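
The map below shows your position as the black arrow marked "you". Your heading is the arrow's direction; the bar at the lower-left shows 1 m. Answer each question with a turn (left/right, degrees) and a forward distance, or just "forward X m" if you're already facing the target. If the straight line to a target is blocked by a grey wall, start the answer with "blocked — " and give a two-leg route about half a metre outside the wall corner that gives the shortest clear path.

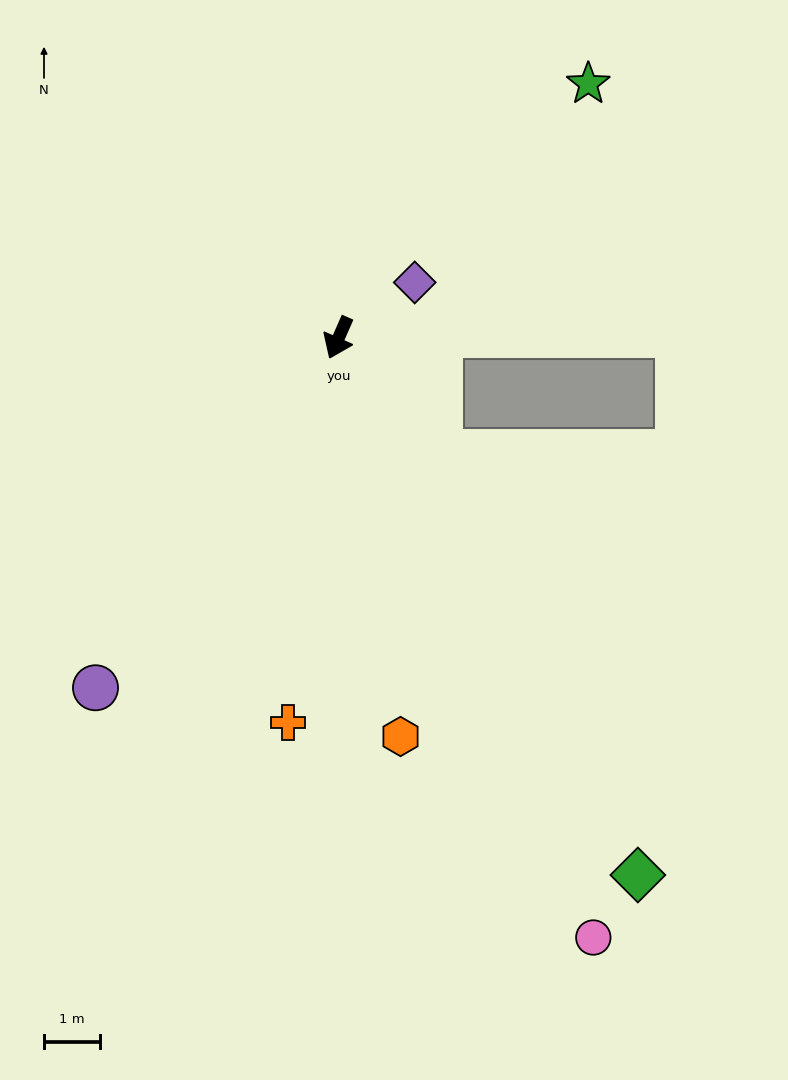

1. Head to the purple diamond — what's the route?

turn left 150°, forward 1.7 m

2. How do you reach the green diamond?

turn left 53°, forward 11.0 m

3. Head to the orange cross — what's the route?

turn left 16°, forward 7.0 m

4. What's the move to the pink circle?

turn left 47°, forward 11.7 m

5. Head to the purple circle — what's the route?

turn right 11°, forward 7.7 m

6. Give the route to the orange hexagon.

turn left 33°, forward 7.2 m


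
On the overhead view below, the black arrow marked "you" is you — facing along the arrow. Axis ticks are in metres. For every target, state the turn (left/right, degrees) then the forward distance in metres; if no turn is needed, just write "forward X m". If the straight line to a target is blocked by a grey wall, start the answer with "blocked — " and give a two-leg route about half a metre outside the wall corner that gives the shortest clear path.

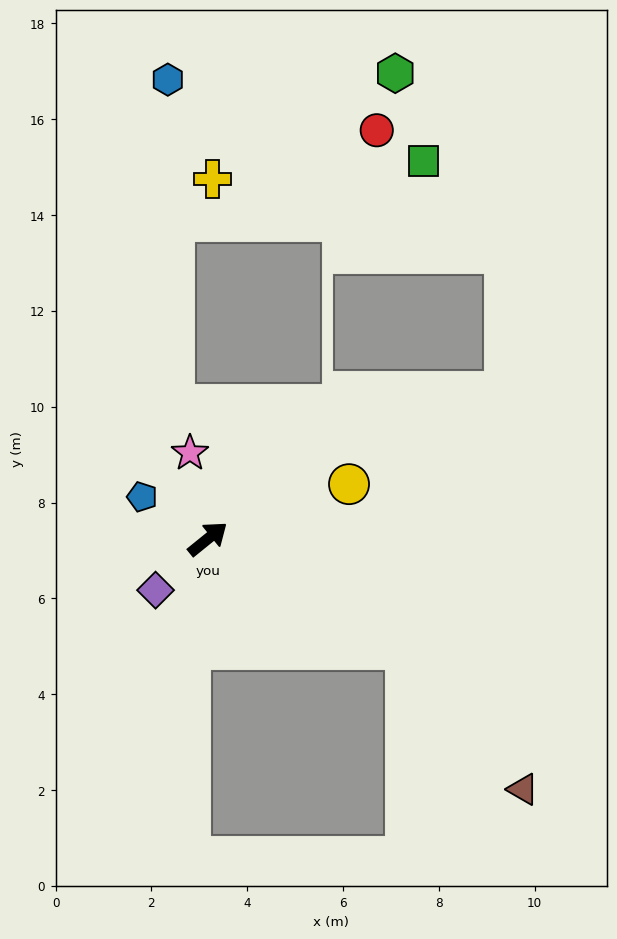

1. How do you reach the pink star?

turn left 63°, forward 1.8 m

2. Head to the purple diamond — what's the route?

turn right 174°, forward 1.5 m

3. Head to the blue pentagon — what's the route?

turn left 108°, forward 1.6 m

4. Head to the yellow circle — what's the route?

turn right 18°, forward 3.2 m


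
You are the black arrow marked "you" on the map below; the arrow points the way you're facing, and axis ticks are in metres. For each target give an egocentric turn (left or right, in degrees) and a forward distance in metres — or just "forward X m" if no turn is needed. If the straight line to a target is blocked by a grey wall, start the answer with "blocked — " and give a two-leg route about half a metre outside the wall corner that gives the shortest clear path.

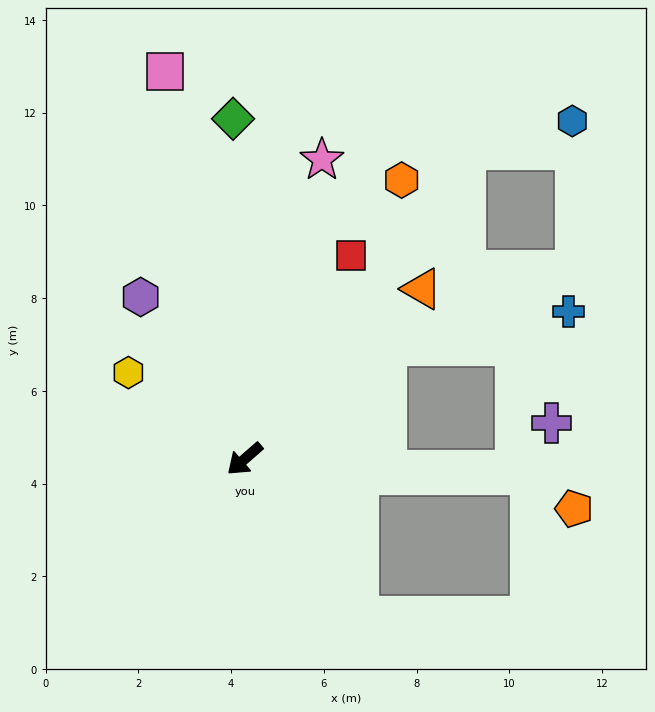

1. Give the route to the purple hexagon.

turn right 98°, forward 4.2 m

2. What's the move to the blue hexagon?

blocked — turn right 167°, forward 8.2 m, then turn right 39°, forward 2.4 m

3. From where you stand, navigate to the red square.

turn right 159°, forward 5.0 m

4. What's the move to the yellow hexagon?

turn right 78°, forward 3.1 m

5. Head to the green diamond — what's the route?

turn right 129°, forward 7.3 m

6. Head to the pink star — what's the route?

turn right 146°, forward 6.7 m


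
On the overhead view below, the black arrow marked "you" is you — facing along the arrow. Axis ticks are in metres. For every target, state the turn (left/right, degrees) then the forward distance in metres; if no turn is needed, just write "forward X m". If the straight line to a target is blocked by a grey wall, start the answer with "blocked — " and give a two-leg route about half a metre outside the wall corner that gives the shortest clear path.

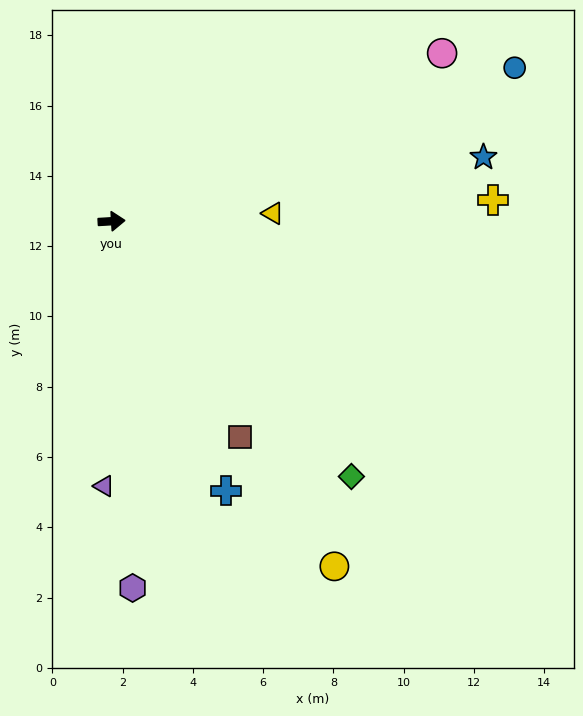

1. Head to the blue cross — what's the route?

turn right 70°, forward 8.3 m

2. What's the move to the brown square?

turn right 62°, forward 7.1 m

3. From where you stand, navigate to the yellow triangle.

forward 4.6 m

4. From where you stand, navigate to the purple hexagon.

turn right 90°, forward 10.5 m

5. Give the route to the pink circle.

turn left 24°, forward 10.6 m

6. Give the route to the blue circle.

turn left 17°, forward 12.3 m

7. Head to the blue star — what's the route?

turn left 6°, forward 10.7 m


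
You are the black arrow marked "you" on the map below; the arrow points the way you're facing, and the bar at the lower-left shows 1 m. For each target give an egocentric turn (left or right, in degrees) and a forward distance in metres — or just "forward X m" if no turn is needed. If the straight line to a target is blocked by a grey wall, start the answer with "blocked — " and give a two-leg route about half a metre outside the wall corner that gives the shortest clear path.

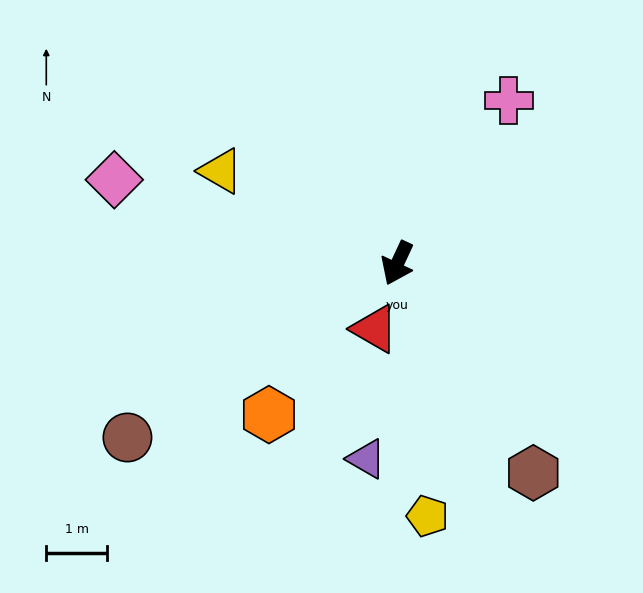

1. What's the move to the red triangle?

turn left 6°, forward 1.1 m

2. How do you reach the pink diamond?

turn right 82°, forward 4.9 m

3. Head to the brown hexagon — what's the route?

turn left 58°, forward 4.1 m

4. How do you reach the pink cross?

turn left 171°, forward 3.3 m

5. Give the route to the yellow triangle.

turn right 93°, forward 3.3 m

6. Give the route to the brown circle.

turn right 32°, forward 5.3 m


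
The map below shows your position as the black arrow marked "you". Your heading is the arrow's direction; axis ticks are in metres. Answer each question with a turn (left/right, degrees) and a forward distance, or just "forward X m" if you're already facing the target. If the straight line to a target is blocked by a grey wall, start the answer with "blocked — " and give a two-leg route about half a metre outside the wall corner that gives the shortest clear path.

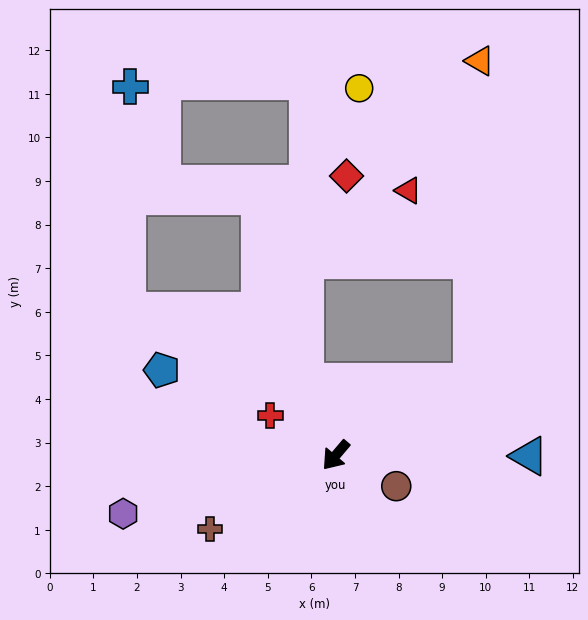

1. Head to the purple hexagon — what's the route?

turn right 34°, forward 5.1 m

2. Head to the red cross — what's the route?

turn right 81°, forward 1.8 m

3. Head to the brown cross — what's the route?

turn right 19°, forward 3.3 m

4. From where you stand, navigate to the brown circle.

turn left 103°, forward 1.6 m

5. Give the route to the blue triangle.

turn left 130°, forward 4.4 m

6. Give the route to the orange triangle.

blocked — turn left 159°, forward 3.5 m, then turn left 60°, forward 7.4 m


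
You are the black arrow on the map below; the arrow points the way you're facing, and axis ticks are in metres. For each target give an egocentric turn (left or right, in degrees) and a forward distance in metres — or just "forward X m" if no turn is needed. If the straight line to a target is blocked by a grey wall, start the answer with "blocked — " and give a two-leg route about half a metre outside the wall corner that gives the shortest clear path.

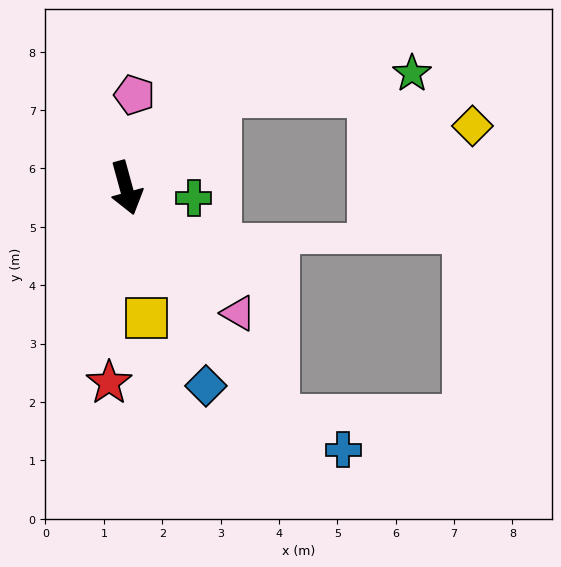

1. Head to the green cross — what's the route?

turn left 66°, forward 1.2 m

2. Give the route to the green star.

blocked — turn left 121°, forward 2.3 m, then turn right 41°, forward 3.4 m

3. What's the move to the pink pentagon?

turn left 160°, forward 1.6 m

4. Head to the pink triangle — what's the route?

turn left 27°, forward 2.9 m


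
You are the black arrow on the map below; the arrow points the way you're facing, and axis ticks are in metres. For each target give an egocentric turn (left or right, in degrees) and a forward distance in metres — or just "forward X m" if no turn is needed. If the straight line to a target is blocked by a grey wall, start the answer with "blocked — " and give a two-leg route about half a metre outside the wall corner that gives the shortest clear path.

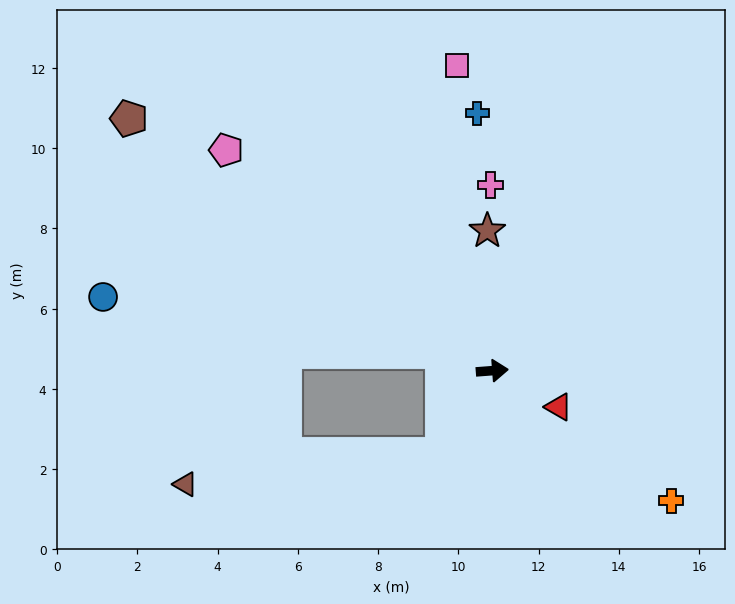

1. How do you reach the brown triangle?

blocked — turn right 125°, forward 2.4 m, then turn right 53°, forward 6.4 m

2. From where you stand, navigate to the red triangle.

turn right 33°, forward 1.9 m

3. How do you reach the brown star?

turn left 88°, forward 3.5 m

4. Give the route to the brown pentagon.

turn left 141°, forward 11.0 m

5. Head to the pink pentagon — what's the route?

turn left 136°, forward 8.6 m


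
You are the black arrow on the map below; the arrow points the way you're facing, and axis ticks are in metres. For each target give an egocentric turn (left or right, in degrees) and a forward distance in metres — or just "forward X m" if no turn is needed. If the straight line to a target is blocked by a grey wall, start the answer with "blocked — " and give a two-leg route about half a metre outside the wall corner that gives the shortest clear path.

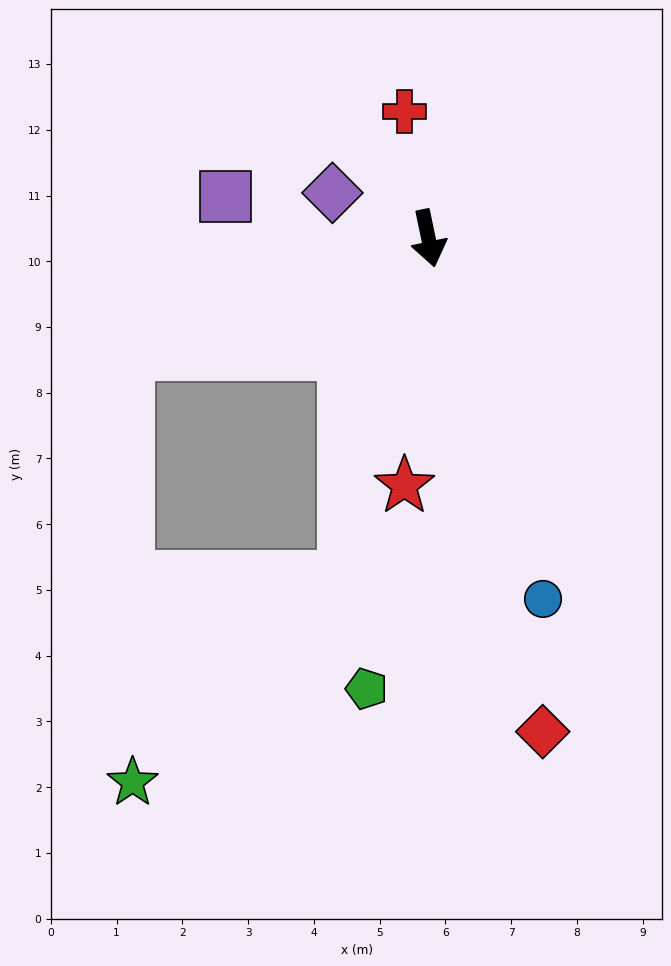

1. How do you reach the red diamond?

forward 7.7 m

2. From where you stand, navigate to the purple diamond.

turn right 127°, forward 1.6 m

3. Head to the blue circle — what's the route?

turn left 6°, forward 5.8 m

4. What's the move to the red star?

turn right 17°, forward 3.8 m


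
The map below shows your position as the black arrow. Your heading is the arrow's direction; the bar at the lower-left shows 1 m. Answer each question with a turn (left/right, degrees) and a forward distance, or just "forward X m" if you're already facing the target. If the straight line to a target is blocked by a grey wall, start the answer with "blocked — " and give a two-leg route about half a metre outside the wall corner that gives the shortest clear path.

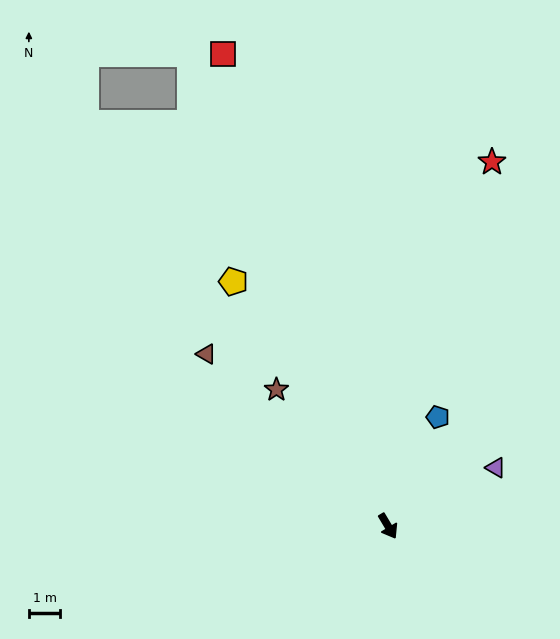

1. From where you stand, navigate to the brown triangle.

turn right 164°, forward 8.0 m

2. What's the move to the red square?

turn left 168°, forward 15.9 m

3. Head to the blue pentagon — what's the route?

turn left 125°, forward 3.8 m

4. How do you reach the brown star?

turn right 172°, forward 5.6 m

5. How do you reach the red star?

turn left 133°, forward 12.1 m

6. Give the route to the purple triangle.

turn left 88°, forward 3.9 m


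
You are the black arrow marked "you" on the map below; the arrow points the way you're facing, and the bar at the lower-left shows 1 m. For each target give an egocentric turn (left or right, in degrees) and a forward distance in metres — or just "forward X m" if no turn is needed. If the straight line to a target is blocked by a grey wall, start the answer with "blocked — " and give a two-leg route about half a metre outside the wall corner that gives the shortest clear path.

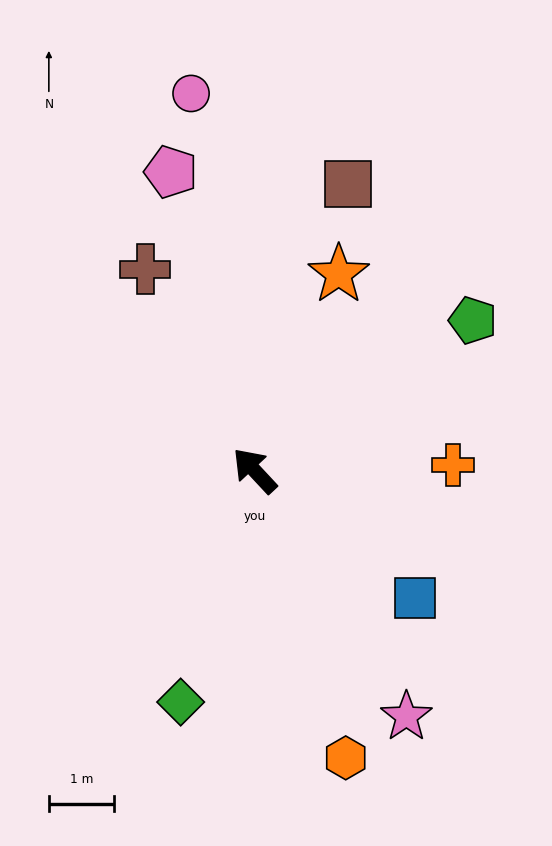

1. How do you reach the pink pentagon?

turn right 27°, forward 4.8 m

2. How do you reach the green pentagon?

turn right 98°, forward 4.1 m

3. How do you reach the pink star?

turn left 169°, forward 4.4 m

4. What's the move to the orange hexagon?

turn left 155°, forward 4.6 m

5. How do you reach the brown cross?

turn right 14°, forward 3.5 m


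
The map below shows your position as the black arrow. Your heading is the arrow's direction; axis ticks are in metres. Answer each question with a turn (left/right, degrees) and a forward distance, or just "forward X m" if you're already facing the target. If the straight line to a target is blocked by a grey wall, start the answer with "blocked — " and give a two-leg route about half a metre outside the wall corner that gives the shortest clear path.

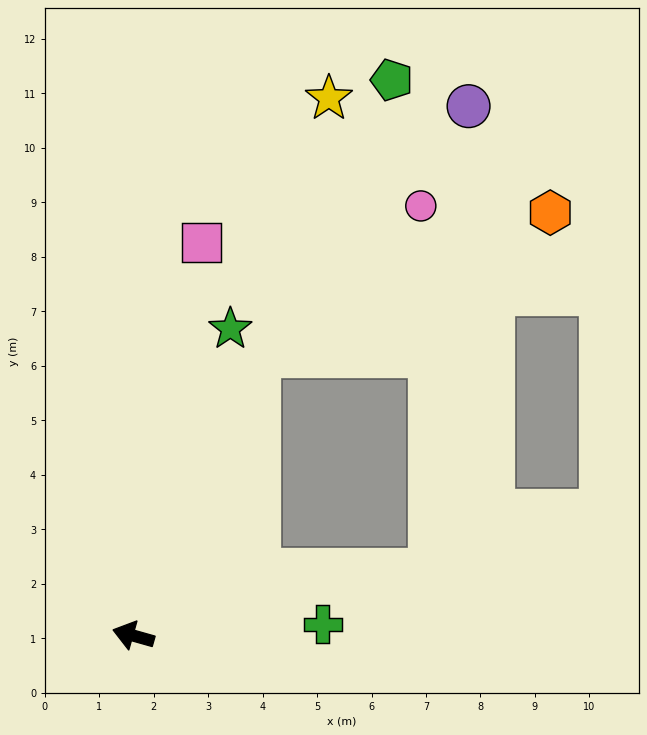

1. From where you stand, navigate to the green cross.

turn right 161°, forward 3.5 m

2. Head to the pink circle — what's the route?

blocked — turn right 98°, forward 5.6 m, then turn right 24°, forward 4.1 m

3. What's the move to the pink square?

turn right 84°, forward 7.3 m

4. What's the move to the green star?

turn right 92°, forward 5.9 m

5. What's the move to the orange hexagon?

blocked — turn right 98°, forward 5.6 m, then turn right 40°, forward 6.0 m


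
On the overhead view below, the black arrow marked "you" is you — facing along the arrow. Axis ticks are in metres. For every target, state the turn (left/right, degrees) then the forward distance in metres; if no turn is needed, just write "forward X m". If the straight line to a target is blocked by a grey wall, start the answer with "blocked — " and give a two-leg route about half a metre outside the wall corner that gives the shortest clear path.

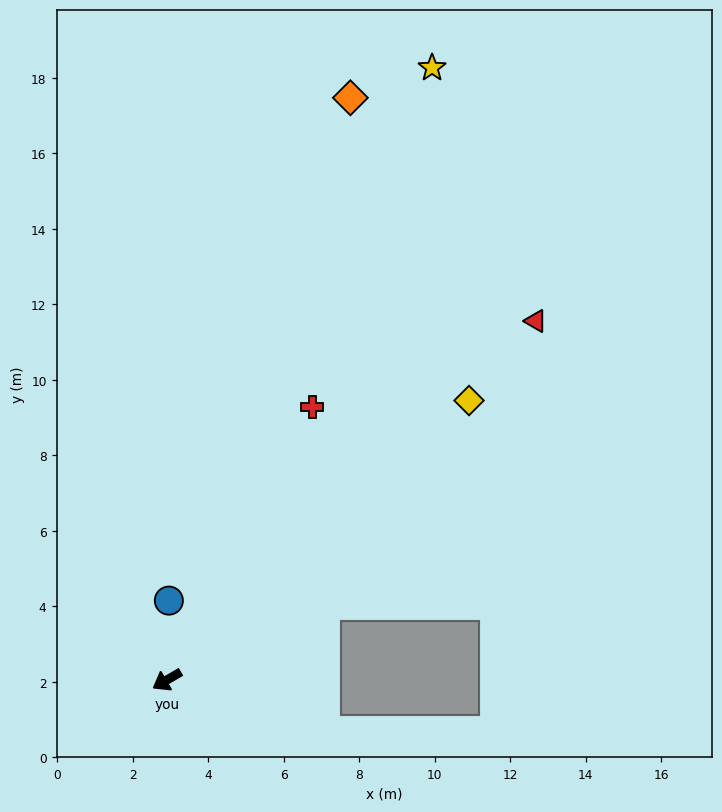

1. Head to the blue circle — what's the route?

turn right 122°, forward 2.1 m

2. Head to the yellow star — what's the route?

turn right 144°, forward 17.7 m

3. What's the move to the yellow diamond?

turn right 168°, forward 10.9 m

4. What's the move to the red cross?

turn right 148°, forward 8.2 m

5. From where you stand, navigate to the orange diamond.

turn right 138°, forward 16.2 m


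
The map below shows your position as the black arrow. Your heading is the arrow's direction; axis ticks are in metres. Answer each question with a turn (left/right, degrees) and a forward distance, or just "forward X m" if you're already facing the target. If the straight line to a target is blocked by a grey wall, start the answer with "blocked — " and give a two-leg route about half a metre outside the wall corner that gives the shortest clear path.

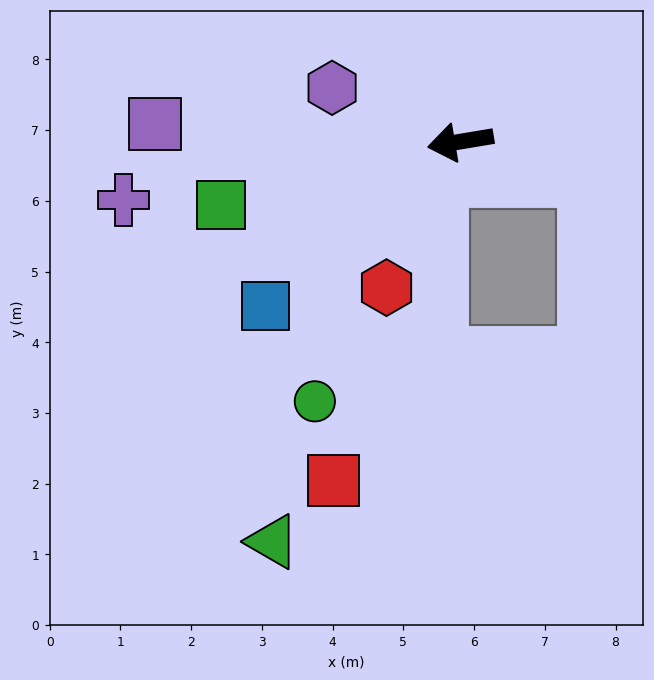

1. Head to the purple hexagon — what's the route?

turn right 32°, forward 2.0 m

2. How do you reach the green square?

turn left 5°, forward 3.5 m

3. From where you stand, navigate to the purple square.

turn right 13°, forward 4.3 m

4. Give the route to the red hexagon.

turn left 54°, forward 2.3 m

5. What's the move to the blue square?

turn left 31°, forward 3.6 m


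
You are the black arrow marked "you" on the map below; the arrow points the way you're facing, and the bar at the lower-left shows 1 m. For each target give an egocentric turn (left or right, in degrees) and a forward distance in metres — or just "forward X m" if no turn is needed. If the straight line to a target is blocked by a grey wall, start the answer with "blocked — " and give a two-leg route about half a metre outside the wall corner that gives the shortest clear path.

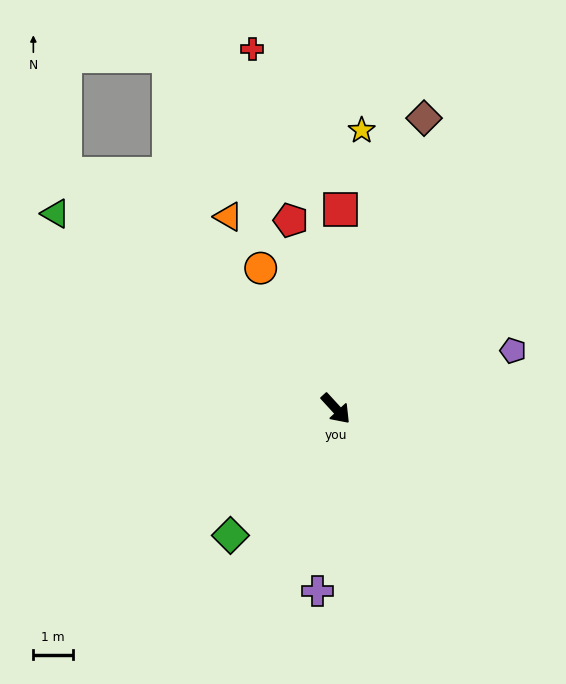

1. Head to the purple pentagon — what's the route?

turn left 66°, forward 4.8 m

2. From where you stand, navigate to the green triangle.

turn right 167°, forward 8.7 m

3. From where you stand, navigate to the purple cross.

turn right 48°, forward 4.7 m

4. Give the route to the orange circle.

turn left 166°, forward 4.1 m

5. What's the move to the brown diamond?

turn left 121°, forward 7.7 m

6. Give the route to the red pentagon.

turn left 151°, forward 4.9 m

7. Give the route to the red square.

turn left 136°, forward 5.1 m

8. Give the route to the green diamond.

turn right 82°, forward 4.2 m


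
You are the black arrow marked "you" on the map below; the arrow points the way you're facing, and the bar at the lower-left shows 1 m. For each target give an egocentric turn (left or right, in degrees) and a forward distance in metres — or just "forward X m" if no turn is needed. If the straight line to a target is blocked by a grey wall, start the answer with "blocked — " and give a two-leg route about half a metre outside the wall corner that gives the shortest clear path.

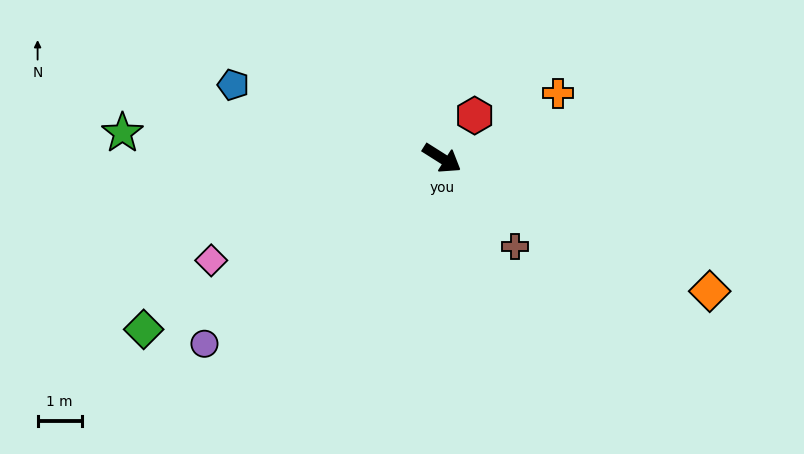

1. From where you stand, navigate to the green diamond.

turn right 118°, forward 7.8 m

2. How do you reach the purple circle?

turn right 110°, forward 6.8 m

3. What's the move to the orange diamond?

turn left 6°, forward 6.8 m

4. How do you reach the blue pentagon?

turn right 167°, forward 5.0 m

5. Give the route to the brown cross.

turn right 18°, forward 2.6 m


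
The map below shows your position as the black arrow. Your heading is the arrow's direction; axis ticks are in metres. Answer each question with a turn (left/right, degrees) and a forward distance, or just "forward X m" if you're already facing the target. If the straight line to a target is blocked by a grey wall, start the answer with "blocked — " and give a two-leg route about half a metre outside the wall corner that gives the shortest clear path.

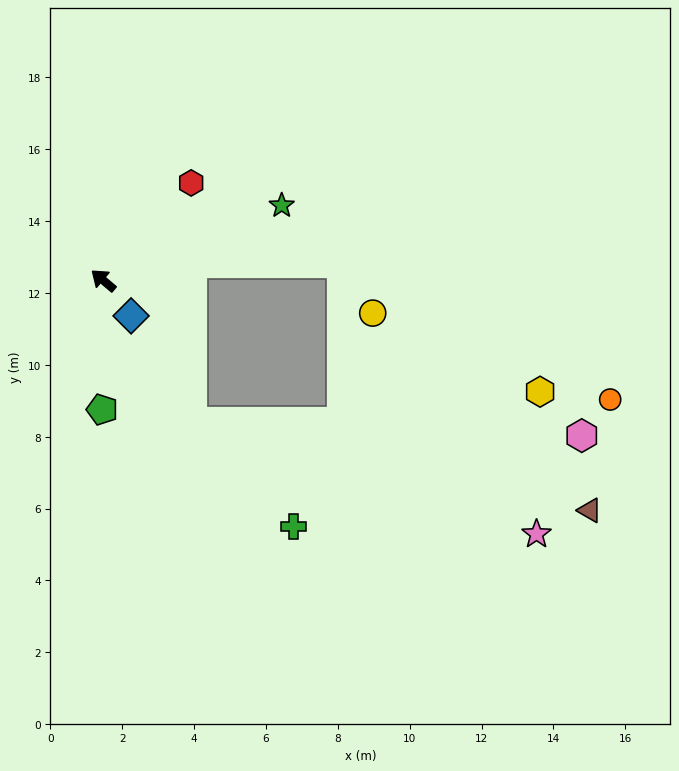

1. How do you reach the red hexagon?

turn right 92°, forward 3.7 m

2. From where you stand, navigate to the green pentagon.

turn left 130°, forward 3.6 m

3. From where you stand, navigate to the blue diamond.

turn left 168°, forward 1.3 m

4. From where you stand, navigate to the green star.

turn right 117°, forward 5.4 m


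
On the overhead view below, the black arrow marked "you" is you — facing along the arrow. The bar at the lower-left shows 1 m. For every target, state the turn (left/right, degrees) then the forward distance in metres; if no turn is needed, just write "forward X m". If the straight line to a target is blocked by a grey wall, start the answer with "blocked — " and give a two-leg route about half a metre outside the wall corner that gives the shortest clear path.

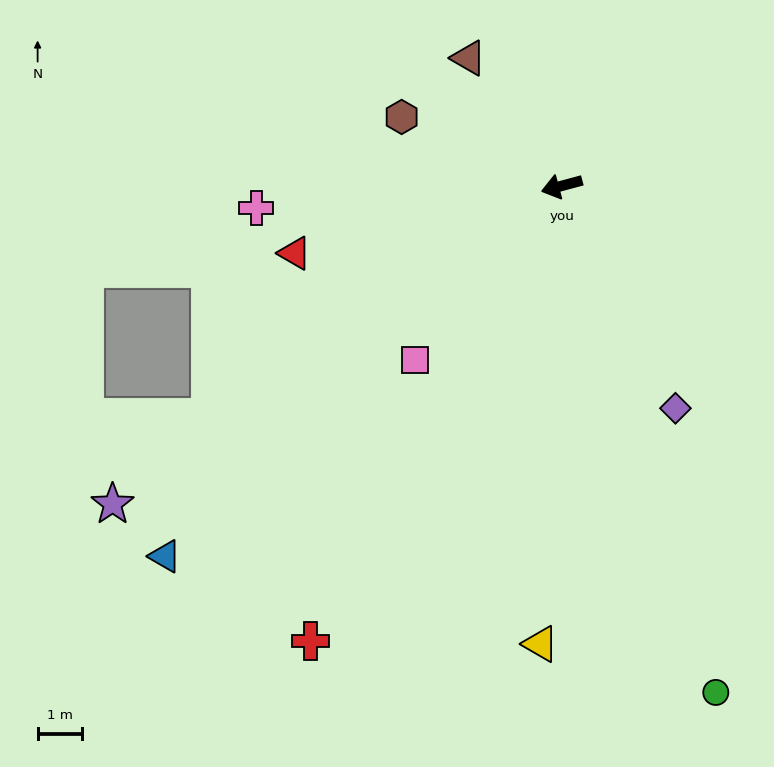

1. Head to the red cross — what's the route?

turn left 46°, forward 11.6 m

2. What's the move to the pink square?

turn left 35°, forward 5.1 m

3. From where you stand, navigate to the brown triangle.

turn right 69°, forward 3.5 m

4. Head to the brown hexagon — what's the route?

turn right 38°, forward 3.9 m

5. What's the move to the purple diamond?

turn left 102°, forward 5.6 m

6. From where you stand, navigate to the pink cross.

turn right 11°, forward 6.8 m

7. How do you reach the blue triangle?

turn left 28°, forward 12.1 m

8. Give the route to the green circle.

turn left 92°, forward 11.8 m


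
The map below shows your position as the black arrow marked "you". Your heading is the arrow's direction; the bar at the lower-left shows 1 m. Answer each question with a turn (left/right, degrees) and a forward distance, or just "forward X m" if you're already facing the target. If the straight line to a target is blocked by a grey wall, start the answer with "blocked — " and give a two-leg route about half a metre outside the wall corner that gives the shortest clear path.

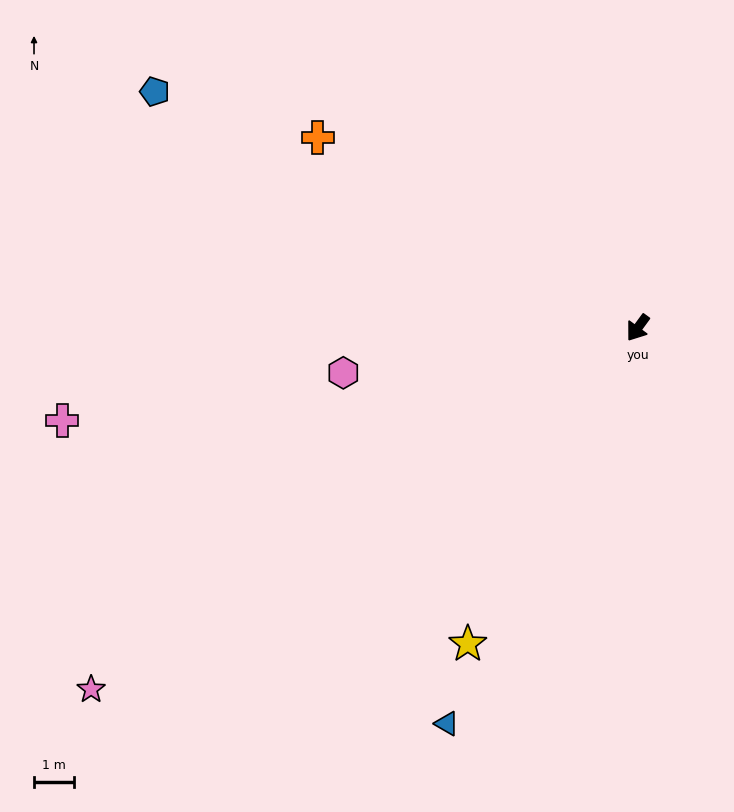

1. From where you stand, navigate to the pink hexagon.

turn right 45°, forward 7.4 m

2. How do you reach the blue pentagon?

turn right 80°, forward 13.4 m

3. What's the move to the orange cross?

turn right 85°, forward 9.3 m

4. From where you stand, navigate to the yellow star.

turn left 8°, forward 8.9 m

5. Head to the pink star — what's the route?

turn right 20°, forward 16.3 m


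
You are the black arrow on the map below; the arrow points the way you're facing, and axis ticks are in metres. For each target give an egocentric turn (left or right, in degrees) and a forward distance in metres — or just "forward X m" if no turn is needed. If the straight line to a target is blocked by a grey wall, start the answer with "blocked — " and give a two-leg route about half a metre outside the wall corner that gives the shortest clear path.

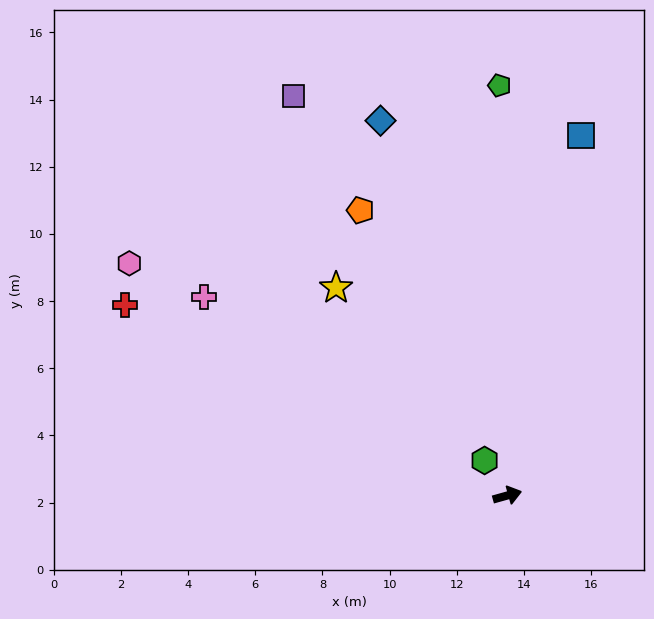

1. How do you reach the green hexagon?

turn left 107°, forward 1.2 m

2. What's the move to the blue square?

turn left 63°, forward 10.9 m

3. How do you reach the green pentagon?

turn left 75°, forward 12.2 m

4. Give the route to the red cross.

turn left 138°, forward 12.7 m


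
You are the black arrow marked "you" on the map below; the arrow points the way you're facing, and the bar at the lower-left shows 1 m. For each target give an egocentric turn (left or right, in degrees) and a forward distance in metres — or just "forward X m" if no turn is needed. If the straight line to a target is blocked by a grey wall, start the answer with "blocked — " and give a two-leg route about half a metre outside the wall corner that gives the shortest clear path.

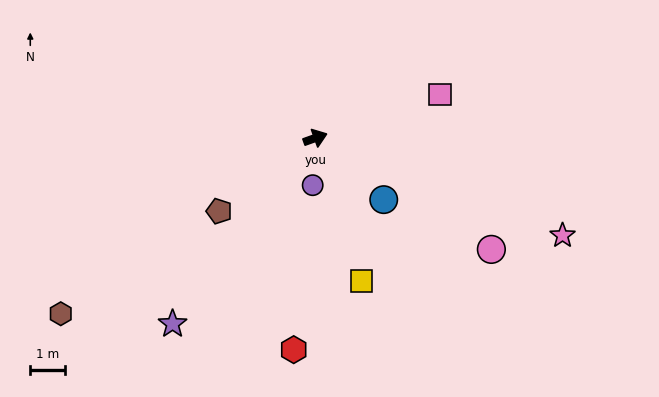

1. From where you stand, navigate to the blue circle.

turn right 62°, forward 2.7 m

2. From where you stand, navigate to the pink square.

forward 3.8 m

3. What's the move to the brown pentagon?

turn right 162°, forward 3.5 m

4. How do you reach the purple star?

turn right 147°, forward 6.8 m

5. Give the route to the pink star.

turn right 41°, forward 7.7 m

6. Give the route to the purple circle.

turn right 113°, forward 1.4 m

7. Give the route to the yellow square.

turn right 92°, forward 4.4 m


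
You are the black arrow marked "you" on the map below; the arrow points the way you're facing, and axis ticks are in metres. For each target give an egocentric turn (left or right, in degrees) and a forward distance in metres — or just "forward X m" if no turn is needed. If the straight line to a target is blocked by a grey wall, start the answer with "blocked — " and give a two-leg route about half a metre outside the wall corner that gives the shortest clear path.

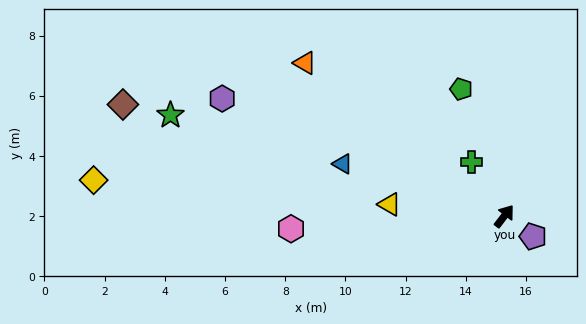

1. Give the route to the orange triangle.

turn left 90°, forward 8.4 m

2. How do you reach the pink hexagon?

turn left 131°, forward 7.1 m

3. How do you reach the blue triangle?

turn left 110°, forward 5.6 m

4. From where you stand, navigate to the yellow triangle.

turn left 122°, forward 3.8 m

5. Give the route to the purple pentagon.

turn right 88°, forward 1.2 m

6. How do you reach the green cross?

turn left 69°, forward 2.1 m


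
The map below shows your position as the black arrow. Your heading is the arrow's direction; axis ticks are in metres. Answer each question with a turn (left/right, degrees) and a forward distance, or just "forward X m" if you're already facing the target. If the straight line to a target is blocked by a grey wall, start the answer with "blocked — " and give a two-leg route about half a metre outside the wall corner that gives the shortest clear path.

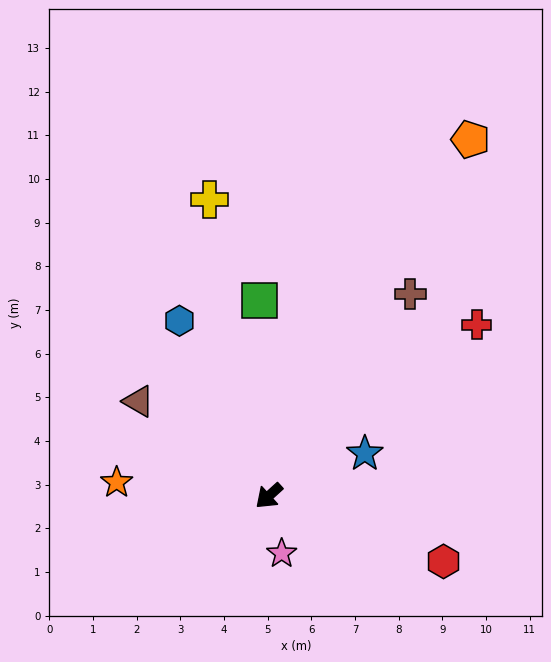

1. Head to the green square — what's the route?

turn right 129°, forward 4.5 m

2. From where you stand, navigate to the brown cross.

turn right 167°, forward 5.6 m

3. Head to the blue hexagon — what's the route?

turn right 105°, forward 4.5 m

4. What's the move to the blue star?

turn left 162°, forward 2.4 m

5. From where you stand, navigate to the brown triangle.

turn right 78°, forward 3.7 m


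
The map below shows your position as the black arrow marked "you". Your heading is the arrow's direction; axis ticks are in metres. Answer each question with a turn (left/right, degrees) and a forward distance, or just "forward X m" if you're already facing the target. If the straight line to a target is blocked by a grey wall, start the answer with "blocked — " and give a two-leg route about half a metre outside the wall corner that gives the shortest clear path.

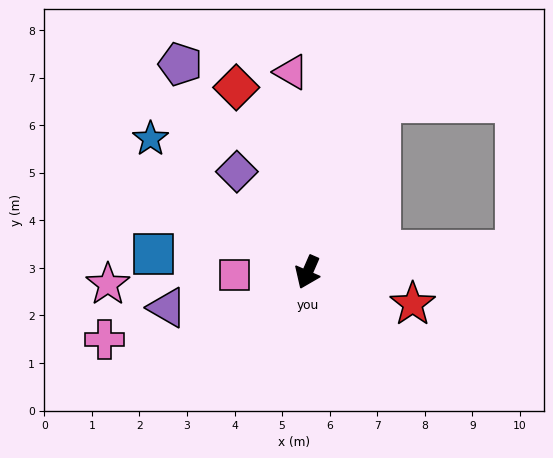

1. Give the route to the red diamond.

turn right 135°, forward 4.2 m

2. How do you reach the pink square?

turn right 64°, forward 1.5 m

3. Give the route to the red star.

turn left 97°, forward 2.3 m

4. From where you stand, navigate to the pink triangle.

turn right 152°, forward 4.2 m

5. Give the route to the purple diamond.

turn right 121°, forward 2.6 m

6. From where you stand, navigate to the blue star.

turn right 107°, forward 4.3 m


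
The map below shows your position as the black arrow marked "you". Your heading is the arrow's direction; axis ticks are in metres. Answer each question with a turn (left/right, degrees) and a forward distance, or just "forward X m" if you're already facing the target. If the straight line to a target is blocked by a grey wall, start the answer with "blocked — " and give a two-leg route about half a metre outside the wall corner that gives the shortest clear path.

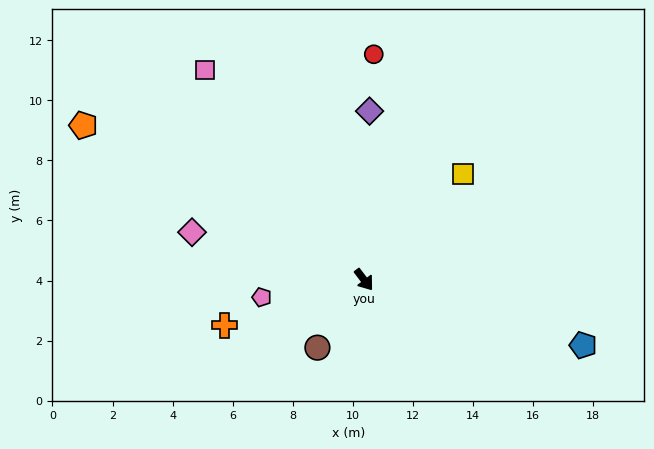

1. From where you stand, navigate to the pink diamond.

turn right 143°, forward 5.9 m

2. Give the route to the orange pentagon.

turn right 156°, forward 10.7 m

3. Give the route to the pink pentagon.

turn right 118°, forward 3.5 m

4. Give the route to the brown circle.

turn right 72°, forward 2.7 m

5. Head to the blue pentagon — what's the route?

turn left 36°, forward 7.6 m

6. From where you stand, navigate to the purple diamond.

turn left 141°, forward 5.6 m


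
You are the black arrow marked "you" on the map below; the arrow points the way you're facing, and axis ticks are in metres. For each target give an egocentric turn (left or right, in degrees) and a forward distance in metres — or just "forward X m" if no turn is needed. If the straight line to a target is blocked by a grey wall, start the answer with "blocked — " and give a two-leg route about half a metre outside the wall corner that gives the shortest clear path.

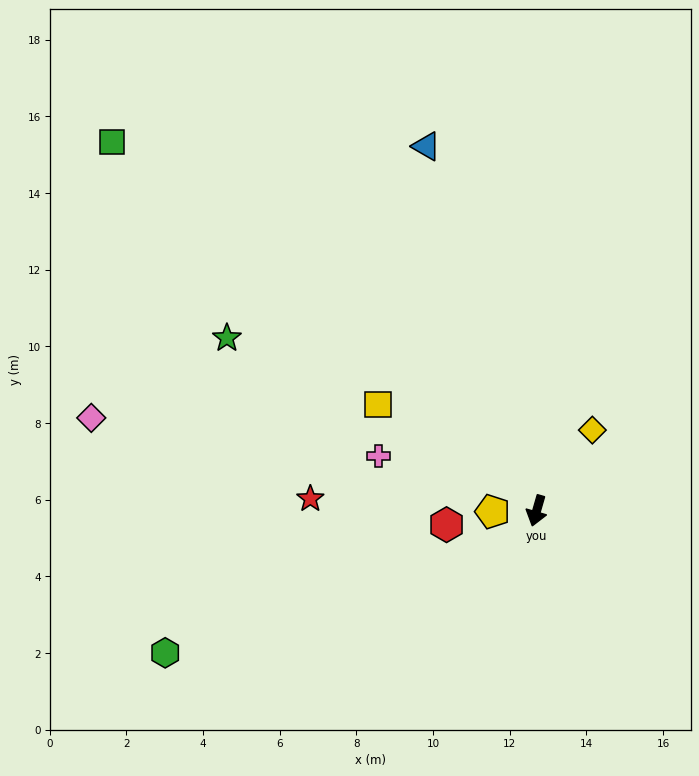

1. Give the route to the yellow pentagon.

turn right 73°, forward 1.2 m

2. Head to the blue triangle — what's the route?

turn right 147°, forward 9.9 m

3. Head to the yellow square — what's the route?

turn right 108°, forward 5.0 m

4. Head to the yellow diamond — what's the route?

turn left 161°, forward 2.6 m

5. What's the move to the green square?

turn right 115°, forward 14.7 m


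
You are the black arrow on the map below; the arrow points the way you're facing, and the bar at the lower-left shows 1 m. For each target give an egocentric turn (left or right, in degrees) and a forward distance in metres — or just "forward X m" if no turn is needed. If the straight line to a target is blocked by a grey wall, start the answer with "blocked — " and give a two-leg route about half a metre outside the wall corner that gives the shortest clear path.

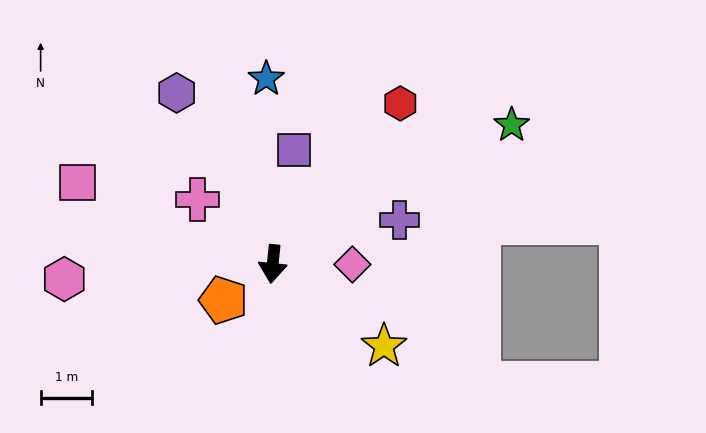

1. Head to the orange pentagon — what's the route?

turn right 48°, forward 1.2 m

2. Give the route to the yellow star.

turn left 60°, forward 2.7 m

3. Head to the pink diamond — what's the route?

turn left 96°, forward 1.5 m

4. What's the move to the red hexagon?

turn left 147°, forward 4.0 m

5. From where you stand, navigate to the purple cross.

turn left 115°, forward 2.6 m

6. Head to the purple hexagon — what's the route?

turn right 145°, forward 3.8 m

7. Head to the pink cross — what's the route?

turn right 125°, forward 1.9 m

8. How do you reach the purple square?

turn left 175°, forward 2.2 m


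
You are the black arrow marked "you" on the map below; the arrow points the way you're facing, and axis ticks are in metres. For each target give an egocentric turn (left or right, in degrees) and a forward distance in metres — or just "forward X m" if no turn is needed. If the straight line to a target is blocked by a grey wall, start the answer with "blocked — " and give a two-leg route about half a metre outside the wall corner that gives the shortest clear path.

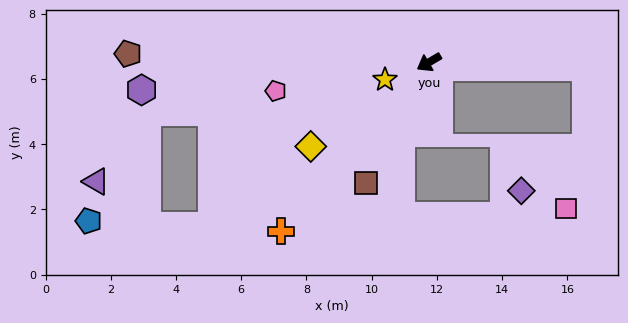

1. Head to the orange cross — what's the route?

turn left 18°, forward 6.9 m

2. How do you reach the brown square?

turn left 32°, forward 4.2 m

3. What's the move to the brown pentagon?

turn right 32°, forward 9.2 m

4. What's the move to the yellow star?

turn right 9°, forward 1.5 m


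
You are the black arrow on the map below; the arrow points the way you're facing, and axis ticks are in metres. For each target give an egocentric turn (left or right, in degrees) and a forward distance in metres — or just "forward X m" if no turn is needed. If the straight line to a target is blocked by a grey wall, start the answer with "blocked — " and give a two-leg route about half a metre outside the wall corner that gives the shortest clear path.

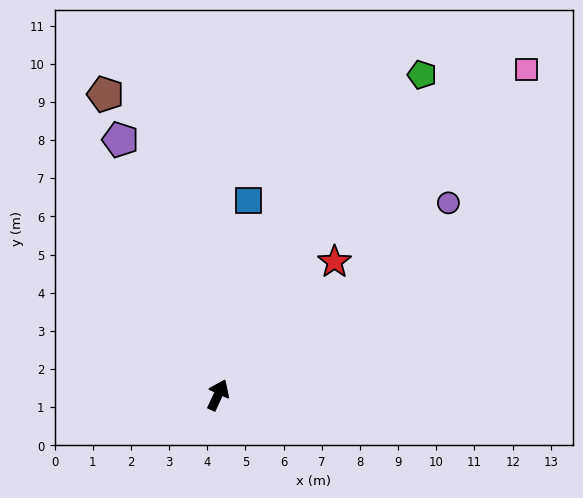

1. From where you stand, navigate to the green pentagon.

turn right 8°, forward 9.9 m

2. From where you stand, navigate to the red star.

turn right 16°, forward 4.6 m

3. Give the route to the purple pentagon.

turn left 46°, forward 7.2 m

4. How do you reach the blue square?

turn left 16°, forward 5.2 m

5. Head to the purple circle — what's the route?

turn right 25°, forward 7.9 m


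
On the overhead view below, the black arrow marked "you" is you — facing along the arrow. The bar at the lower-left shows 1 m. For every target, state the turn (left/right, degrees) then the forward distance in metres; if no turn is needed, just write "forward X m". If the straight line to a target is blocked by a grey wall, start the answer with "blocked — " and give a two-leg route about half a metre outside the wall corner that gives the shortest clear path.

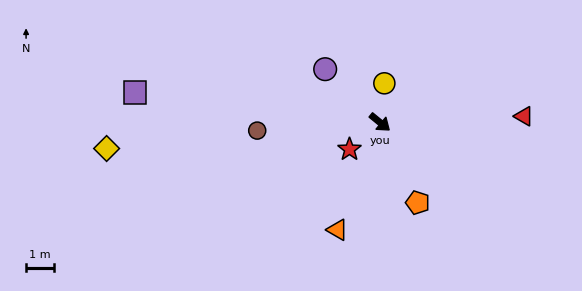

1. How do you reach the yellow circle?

turn left 123°, forward 1.4 m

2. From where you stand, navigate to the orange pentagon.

turn right 25°, forward 3.1 m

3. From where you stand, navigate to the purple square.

turn right 148°, forward 8.7 m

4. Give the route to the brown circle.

turn right 137°, forward 4.3 m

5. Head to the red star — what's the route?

turn right 99°, forward 1.4 m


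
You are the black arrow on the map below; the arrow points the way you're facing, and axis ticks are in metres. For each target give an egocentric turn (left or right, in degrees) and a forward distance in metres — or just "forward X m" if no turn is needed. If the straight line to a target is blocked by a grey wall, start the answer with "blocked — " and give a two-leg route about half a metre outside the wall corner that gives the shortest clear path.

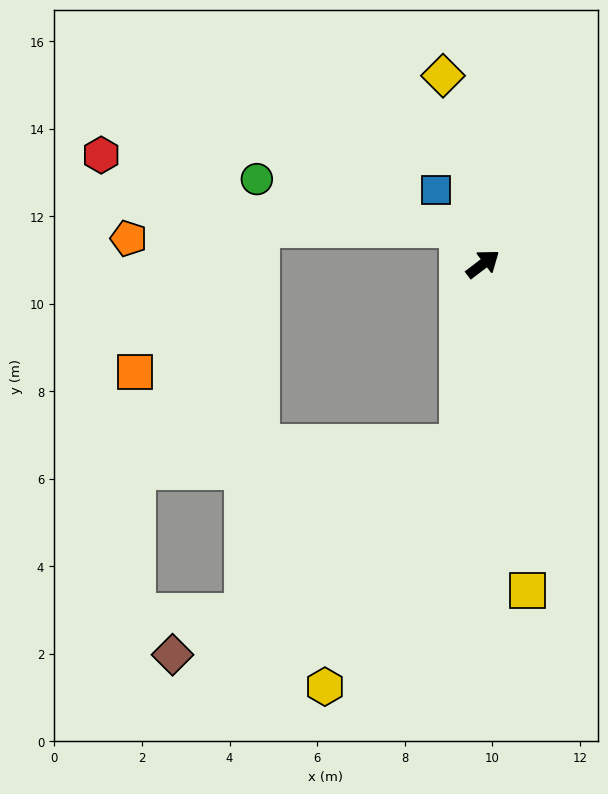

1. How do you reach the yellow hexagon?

blocked — turn right 135°, forward 4.1 m, then turn right 21°, forward 6.3 m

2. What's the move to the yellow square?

turn right 120°, forward 7.5 m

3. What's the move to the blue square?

turn left 85°, forward 2.0 m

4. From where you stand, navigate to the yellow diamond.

turn left 65°, forward 4.4 m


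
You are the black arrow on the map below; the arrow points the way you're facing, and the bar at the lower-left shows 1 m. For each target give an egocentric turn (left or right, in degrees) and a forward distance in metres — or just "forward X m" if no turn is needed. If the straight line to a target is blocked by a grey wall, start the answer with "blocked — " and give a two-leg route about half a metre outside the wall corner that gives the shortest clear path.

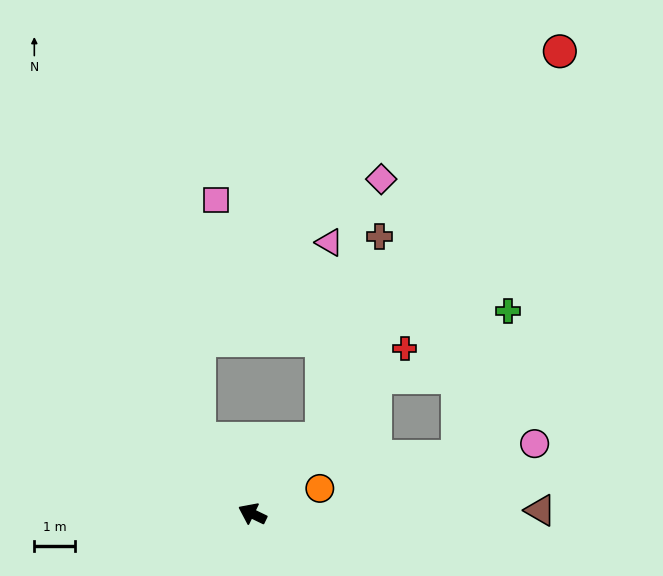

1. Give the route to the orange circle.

turn right 134°, forward 1.8 m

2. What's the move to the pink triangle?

blocked — turn right 107°, forward 2.5 m, then turn left 41°, forward 4.8 m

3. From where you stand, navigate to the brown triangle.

turn right 153°, forward 7.0 m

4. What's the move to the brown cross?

blocked — turn right 107°, forward 2.5 m, then turn left 27°, forward 5.1 m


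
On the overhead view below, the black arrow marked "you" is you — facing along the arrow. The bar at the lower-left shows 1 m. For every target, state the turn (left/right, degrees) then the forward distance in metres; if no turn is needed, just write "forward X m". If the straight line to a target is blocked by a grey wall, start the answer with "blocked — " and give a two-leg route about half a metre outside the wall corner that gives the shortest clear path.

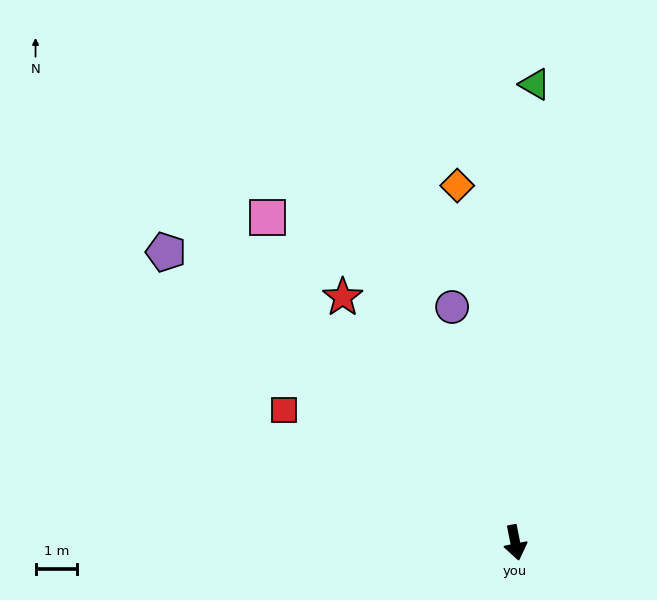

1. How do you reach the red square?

turn right 131°, forward 6.4 m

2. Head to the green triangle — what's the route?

turn left 166°, forward 11.0 m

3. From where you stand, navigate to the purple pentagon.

turn right 141°, forward 10.9 m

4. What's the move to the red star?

turn right 156°, forward 7.2 m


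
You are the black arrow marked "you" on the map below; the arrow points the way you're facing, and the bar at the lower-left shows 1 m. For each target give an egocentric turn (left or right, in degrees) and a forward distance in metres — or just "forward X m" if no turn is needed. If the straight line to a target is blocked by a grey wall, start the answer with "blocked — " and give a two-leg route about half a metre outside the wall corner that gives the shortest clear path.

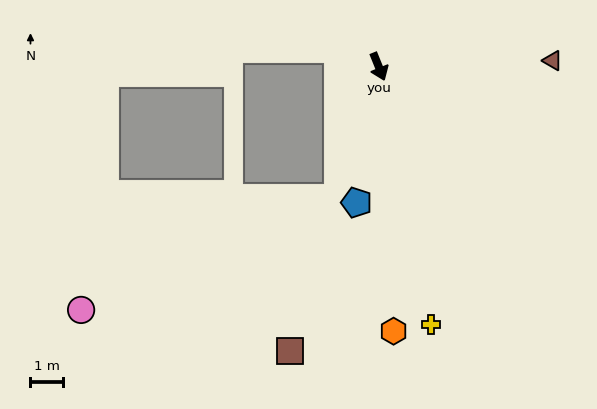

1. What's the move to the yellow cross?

turn right 11°, forward 8.0 m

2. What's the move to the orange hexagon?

turn right 19°, forward 8.1 m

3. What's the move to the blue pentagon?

turn right 31°, forward 4.2 m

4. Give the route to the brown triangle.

turn left 70°, forward 5.3 m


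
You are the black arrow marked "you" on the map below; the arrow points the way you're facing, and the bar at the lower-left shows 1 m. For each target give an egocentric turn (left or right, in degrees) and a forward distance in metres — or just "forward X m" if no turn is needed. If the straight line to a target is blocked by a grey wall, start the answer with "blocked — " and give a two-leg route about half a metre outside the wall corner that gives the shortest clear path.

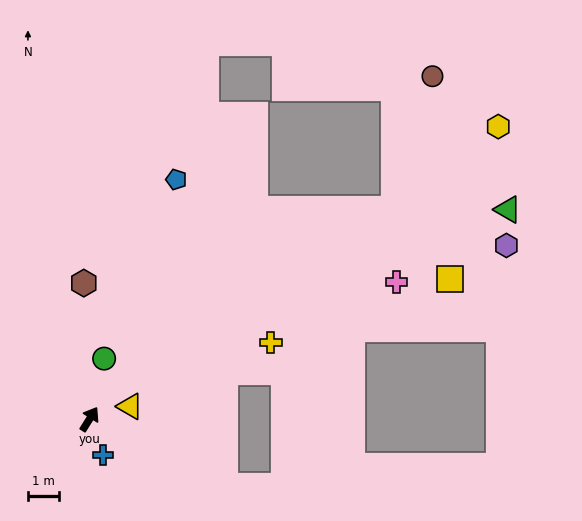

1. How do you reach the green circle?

turn left 18°, forward 2.0 m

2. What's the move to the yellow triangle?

turn right 41°, forward 1.4 m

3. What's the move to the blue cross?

turn right 127°, forward 1.2 m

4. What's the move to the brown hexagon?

turn left 34°, forward 4.4 m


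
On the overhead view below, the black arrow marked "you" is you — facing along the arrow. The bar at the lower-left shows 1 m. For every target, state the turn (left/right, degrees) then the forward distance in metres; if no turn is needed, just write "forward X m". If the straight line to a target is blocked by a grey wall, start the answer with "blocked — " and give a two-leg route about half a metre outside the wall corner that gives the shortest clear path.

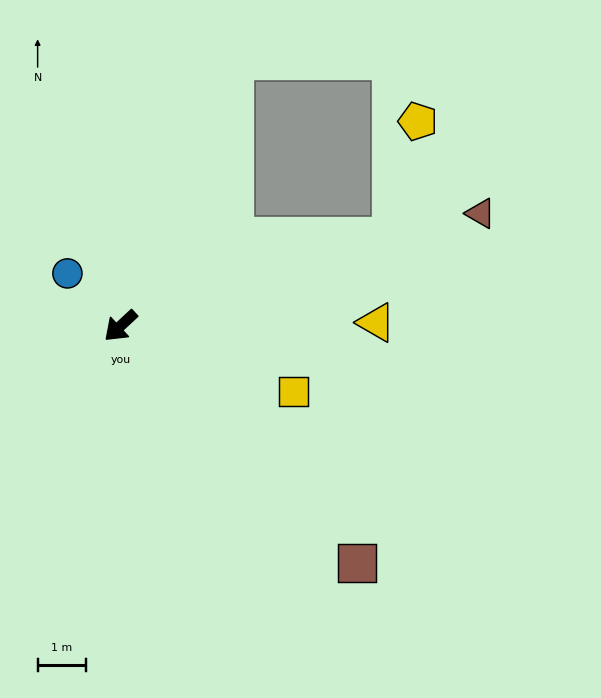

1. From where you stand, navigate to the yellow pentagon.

blocked — turn left 155°, forward 6.0 m, then turn left 60°, forward 2.5 m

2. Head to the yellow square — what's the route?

turn left 116°, forward 3.9 m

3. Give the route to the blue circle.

turn right 88°, forward 1.6 m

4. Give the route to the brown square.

turn left 92°, forward 7.0 m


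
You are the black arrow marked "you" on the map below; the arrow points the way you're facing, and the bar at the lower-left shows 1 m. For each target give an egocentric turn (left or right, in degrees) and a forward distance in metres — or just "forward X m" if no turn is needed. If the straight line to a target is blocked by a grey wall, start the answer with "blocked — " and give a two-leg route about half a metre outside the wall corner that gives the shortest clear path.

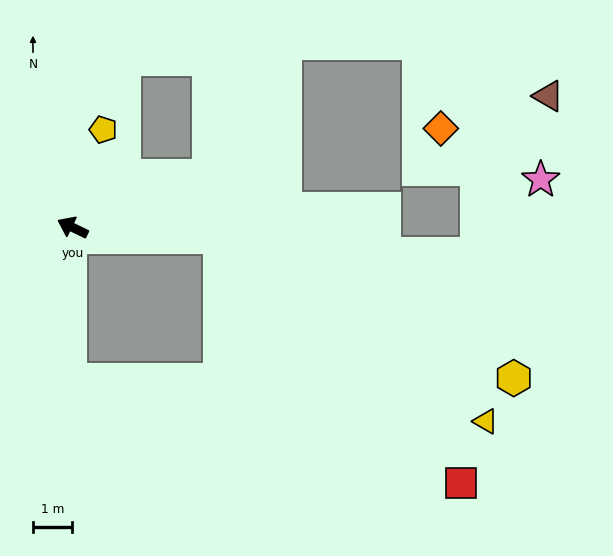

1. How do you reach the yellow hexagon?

blocked — turn right 158°, forward 3.8 m, then turn right 22°, forward 8.4 m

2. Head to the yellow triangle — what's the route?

blocked — turn right 158°, forward 3.8 m, then turn right 31°, forward 8.4 m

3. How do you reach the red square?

blocked — turn right 158°, forward 3.8 m, then turn right 42°, forward 8.9 m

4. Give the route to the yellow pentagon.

turn right 82°, forward 2.6 m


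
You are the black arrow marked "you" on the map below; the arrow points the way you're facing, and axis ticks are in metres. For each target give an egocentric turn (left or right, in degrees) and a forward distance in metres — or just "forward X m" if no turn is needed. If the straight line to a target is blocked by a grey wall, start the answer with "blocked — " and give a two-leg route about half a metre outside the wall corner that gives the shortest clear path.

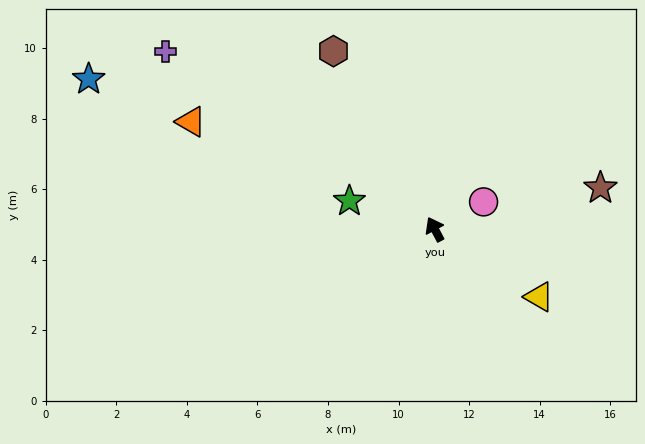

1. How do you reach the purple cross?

turn left 29°, forward 9.1 m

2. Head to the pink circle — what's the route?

turn right 89°, forward 1.6 m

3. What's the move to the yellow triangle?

turn right 151°, forward 3.5 m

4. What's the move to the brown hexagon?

forward 5.8 m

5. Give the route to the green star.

turn left 44°, forward 2.5 m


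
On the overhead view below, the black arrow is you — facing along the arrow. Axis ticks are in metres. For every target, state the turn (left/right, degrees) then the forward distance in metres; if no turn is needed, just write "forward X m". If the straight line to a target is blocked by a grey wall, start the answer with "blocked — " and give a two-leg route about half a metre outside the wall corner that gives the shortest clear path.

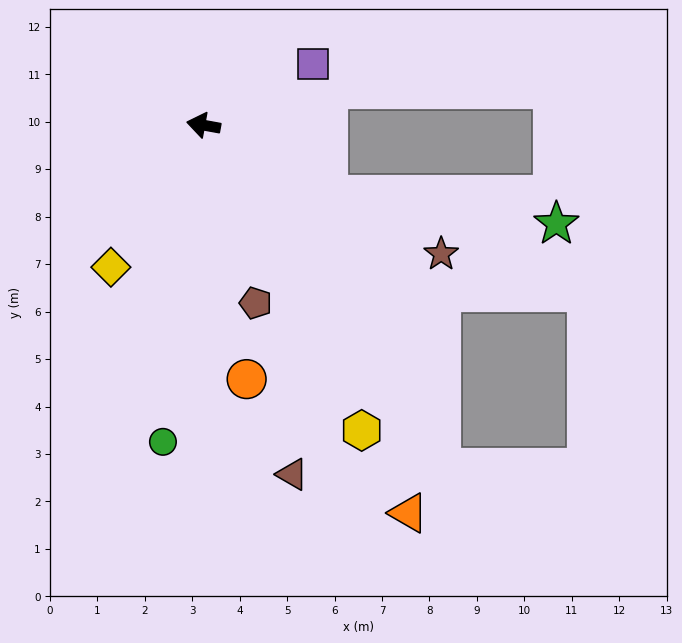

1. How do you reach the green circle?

turn left 93°, forward 6.7 m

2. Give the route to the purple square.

turn right 141°, forward 2.6 m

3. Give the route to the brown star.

turn left 162°, forward 5.7 m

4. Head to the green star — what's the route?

blocked — turn left 161°, forward 3.0 m, then turn left 22°, forward 4.9 m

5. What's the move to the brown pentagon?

turn left 117°, forward 3.9 m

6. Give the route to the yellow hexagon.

turn left 128°, forward 7.2 m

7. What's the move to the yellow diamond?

turn left 67°, forward 3.6 m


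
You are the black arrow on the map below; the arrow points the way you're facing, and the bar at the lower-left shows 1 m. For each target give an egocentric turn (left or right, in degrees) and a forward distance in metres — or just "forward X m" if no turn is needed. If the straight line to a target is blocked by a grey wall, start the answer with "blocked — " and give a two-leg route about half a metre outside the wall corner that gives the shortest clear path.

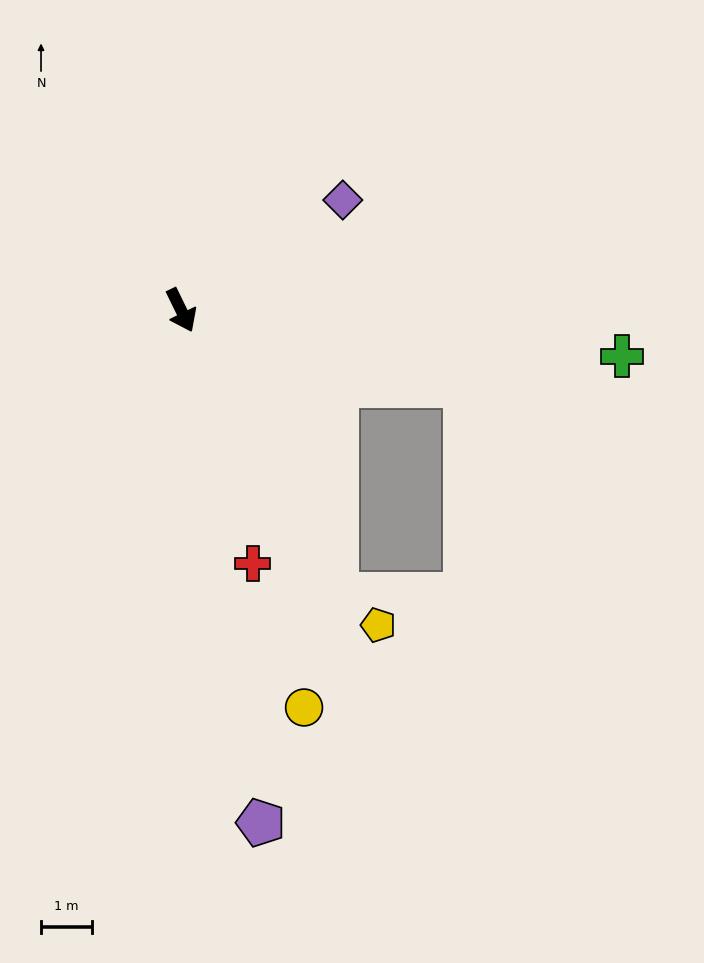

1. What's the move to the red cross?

turn right 10°, forward 5.1 m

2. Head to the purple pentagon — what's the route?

turn right 17°, forward 10.1 m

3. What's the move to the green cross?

turn left 58°, forward 8.6 m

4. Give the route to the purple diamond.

turn left 98°, forward 3.8 m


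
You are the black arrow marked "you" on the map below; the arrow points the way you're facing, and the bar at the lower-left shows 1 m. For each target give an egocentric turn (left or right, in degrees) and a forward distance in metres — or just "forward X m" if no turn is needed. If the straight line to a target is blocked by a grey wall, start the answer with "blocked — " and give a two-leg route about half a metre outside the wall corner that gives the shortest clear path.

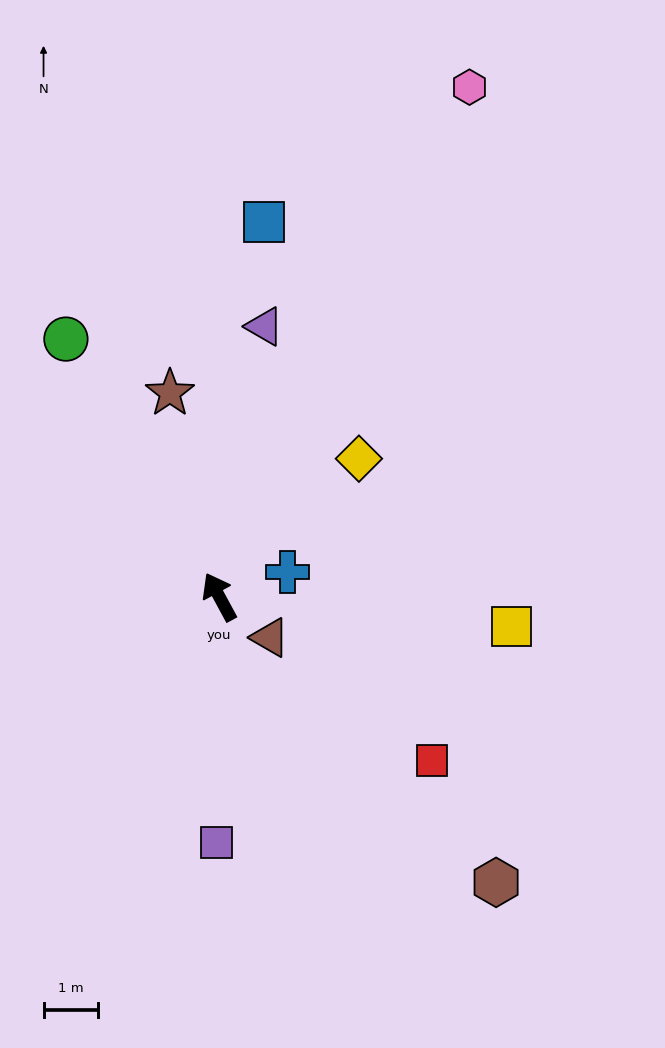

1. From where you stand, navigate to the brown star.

turn right 15°, forward 3.8 m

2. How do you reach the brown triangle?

turn right 157°, forward 1.2 m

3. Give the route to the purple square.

turn left 151°, forward 4.5 m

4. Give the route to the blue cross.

turn right 98°, forward 1.3 m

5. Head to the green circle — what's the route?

turn left 2°, forward 5.5 m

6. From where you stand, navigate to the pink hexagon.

turn right 55°, forward 10.3 m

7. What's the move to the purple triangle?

turn right 38°, forward 5.0 m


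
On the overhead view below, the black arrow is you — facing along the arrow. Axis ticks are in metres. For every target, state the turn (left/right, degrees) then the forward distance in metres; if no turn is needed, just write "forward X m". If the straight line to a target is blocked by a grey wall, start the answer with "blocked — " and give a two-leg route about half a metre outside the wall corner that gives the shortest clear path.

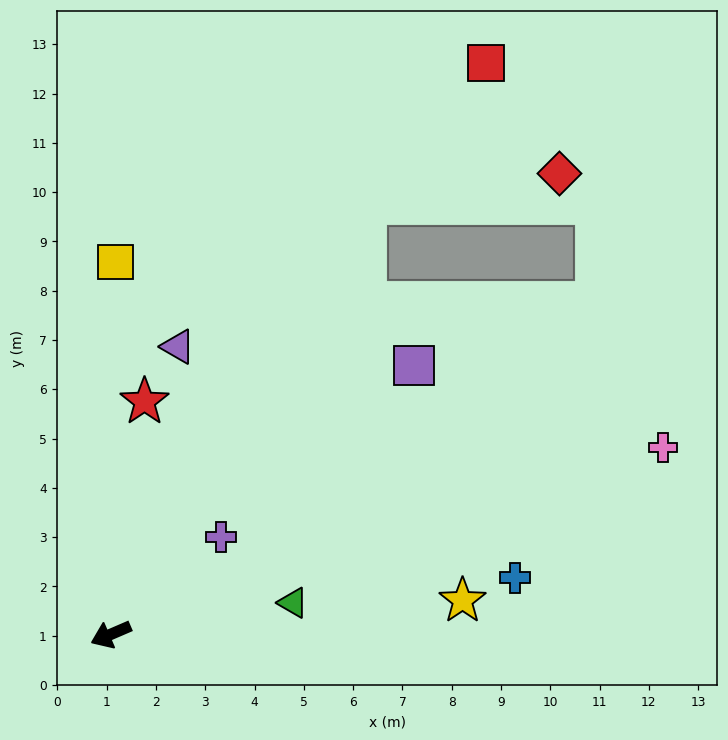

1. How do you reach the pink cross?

turn left 175°, forward 11.8 m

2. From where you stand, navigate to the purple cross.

turn right 162°, forward 3.0 m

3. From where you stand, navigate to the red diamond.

blocked — turn right 144°, forward 10.2 m, then turn right 50°, forward 4.0 m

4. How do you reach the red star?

turn right 122°, forward 4.8 m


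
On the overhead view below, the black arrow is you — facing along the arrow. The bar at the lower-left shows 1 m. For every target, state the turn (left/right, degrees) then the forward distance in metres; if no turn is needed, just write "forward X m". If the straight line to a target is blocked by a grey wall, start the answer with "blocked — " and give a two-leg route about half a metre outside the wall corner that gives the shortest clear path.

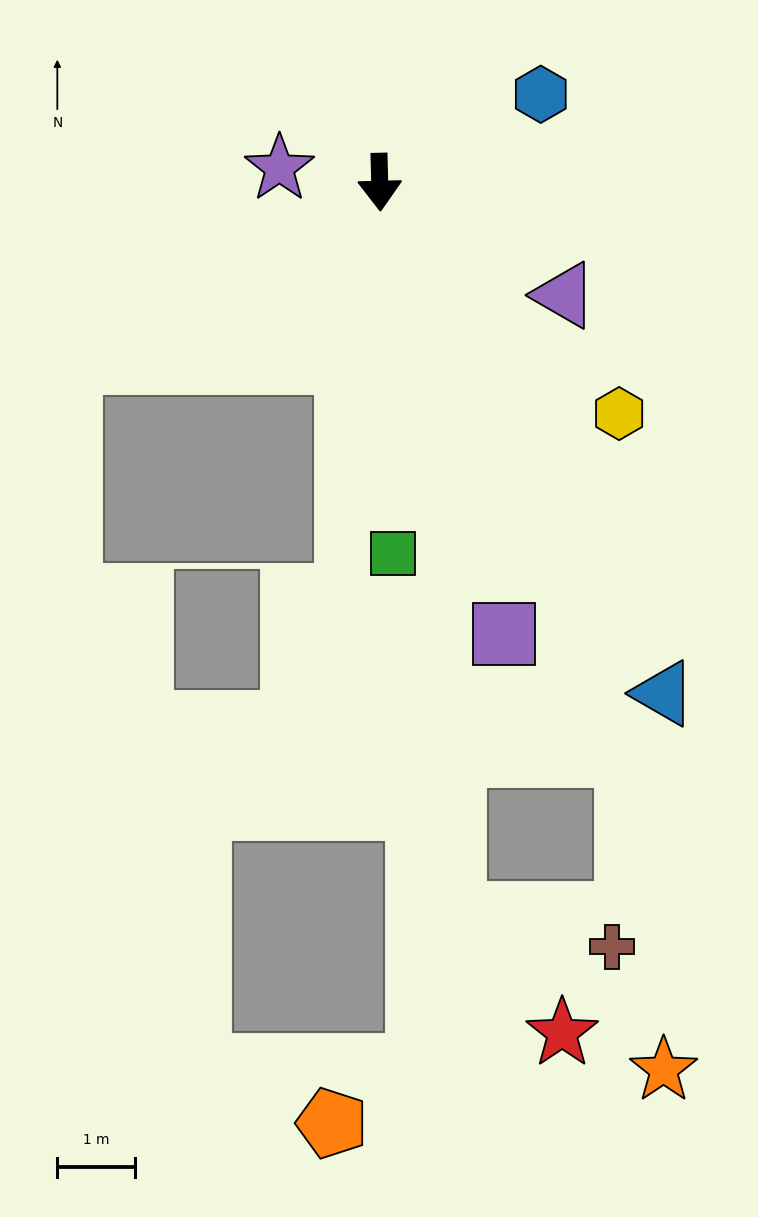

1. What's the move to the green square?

forward 4.8 m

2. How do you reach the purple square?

turn left 14°, forward 6.1 m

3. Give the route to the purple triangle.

turn left 57°, forward 2.8 m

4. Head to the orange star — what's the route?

blocked — turn left 22°, forward 8.1 m, then turn right 17°, forward 4.1 m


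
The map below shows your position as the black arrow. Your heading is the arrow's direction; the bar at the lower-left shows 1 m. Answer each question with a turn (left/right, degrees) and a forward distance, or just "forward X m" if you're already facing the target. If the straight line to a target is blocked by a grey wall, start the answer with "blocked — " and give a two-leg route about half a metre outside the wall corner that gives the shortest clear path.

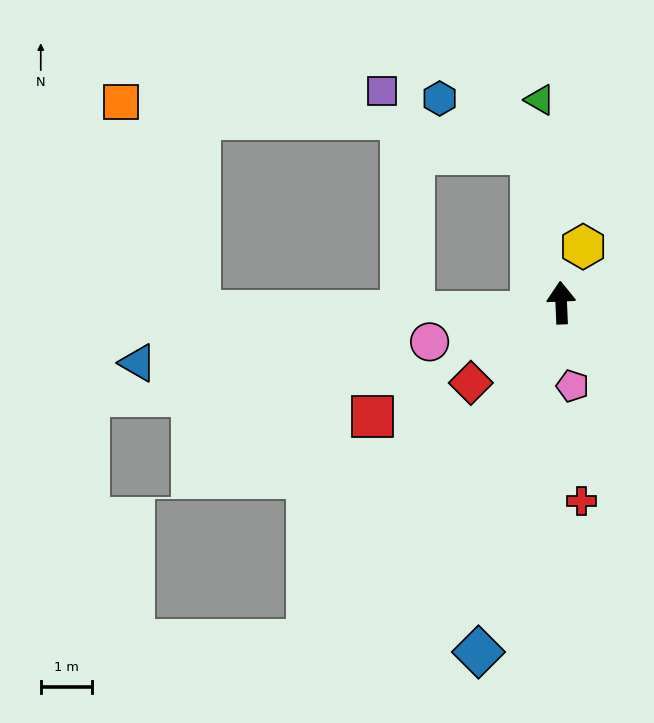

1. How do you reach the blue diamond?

turn left 164°, forward 7.1 m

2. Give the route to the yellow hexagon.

turn right 24°, forward 1.2 m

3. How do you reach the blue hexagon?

blocked — turn left 9°, forward 3.0 m, then turn left 48°, forward 2.1 m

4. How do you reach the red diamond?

turn left 129°, forward 2.4 m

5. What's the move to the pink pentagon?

turn right 175°, forward 1.7 m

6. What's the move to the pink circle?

turn left 104°, forward 2.7 m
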